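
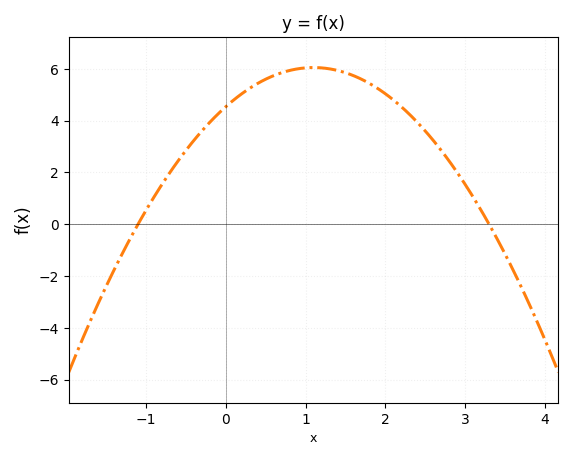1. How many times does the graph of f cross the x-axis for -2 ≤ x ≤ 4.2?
2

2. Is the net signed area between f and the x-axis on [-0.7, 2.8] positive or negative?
positive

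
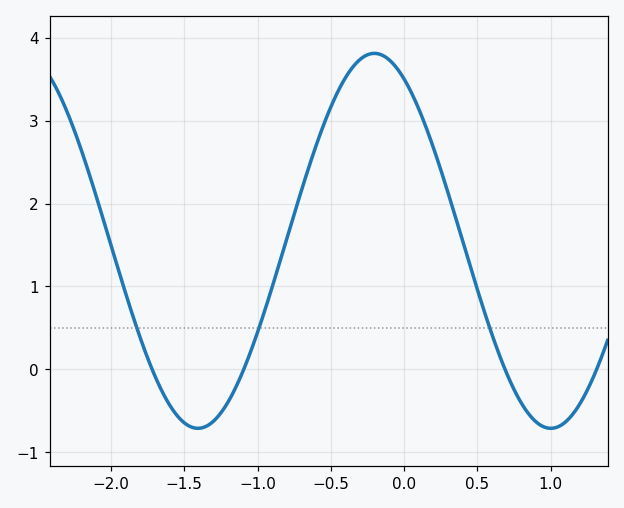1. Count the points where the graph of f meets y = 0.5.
3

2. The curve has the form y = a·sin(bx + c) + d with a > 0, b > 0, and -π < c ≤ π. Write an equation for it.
y = 2.26sin(2.6x + 2.1) + 1.55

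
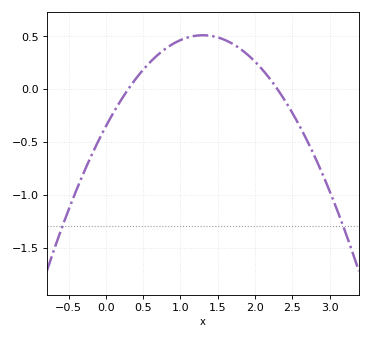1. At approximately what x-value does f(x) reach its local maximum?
1.3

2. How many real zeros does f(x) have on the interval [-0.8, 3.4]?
2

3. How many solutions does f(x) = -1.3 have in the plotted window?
2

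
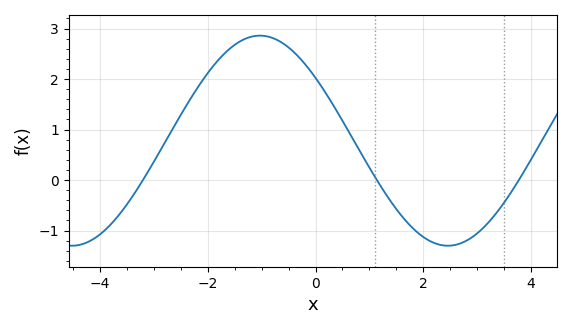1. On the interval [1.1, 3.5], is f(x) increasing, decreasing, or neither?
neither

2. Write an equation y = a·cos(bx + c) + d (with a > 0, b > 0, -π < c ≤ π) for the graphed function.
y = 2.08cos(0.9x + 0.93) + 0.78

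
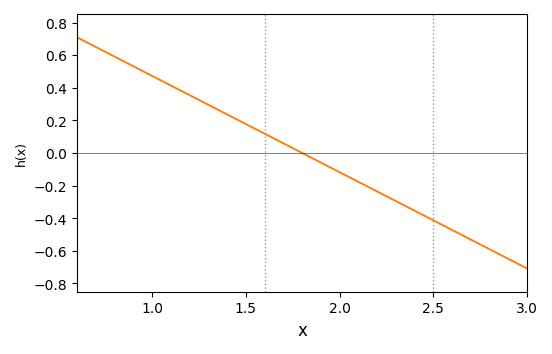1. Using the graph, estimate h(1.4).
0.236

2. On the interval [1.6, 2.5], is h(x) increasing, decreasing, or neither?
decreasing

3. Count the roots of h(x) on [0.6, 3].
1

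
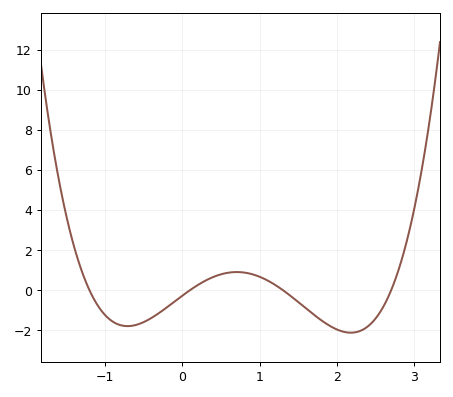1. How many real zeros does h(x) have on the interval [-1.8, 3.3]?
4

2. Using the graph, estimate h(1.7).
-1.2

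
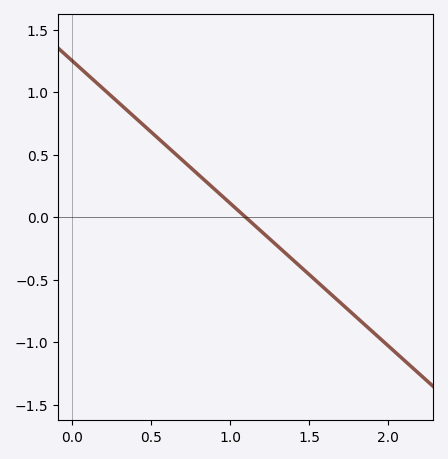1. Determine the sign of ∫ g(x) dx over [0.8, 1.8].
negative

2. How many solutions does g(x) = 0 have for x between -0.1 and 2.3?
1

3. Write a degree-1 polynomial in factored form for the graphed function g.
y = -1.14(x - 1.1)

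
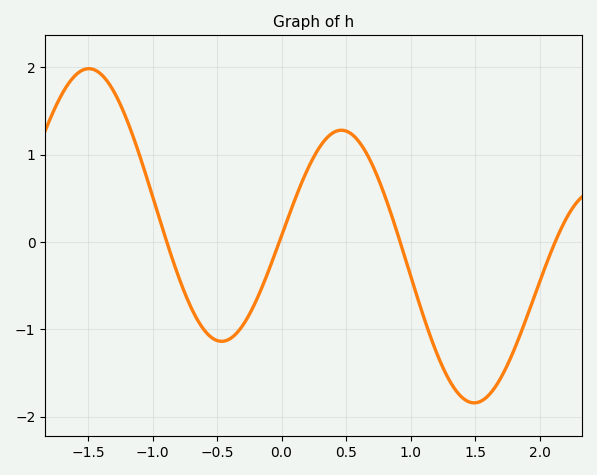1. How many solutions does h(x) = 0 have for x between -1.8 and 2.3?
4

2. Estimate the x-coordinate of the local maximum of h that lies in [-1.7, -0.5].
-1.5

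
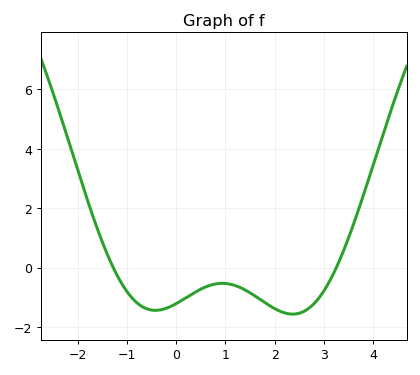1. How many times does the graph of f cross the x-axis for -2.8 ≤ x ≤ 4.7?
2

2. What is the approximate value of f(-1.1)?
-0.555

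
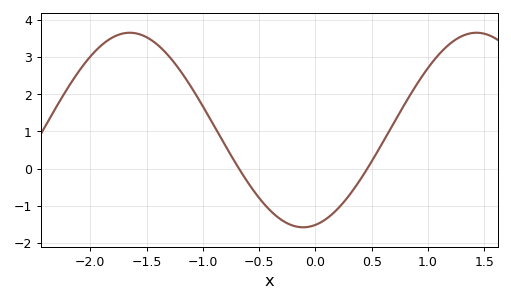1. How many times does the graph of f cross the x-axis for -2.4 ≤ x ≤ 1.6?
2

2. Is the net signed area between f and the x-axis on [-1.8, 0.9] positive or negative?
positive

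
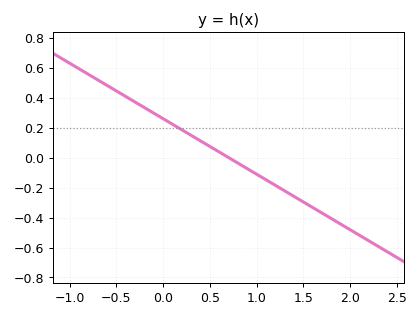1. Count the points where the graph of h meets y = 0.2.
1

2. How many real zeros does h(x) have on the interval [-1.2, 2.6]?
1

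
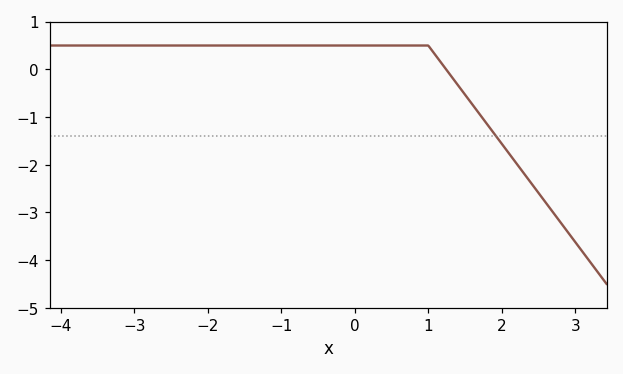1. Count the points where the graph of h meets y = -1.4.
1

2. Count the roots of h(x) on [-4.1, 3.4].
1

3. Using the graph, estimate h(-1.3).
0.5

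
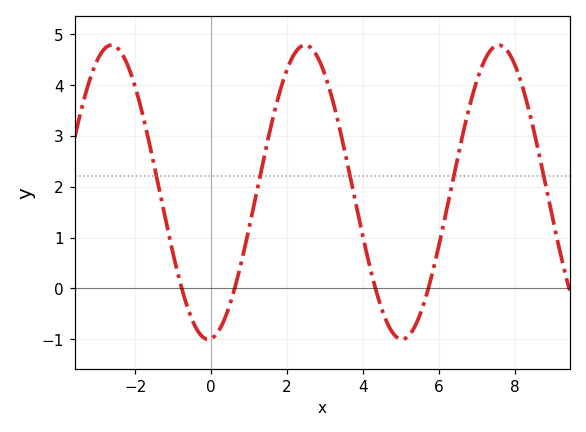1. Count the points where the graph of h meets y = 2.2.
5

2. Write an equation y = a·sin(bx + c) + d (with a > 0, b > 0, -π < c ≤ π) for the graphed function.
y = 2.89sin(1.2x - 1.5) + 1.89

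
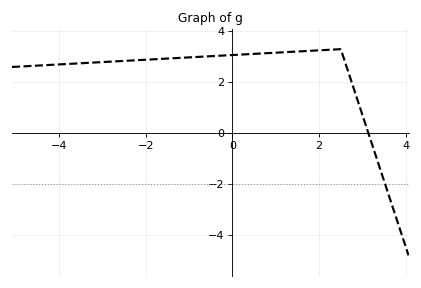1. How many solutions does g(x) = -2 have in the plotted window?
1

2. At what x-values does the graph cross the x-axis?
3.2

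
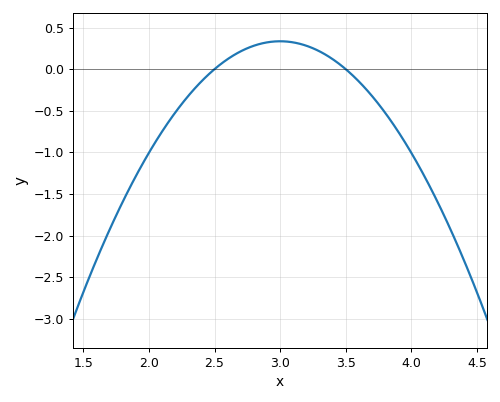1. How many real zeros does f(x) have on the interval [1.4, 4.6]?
2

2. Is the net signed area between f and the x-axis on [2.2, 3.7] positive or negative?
positive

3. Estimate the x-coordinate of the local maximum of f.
3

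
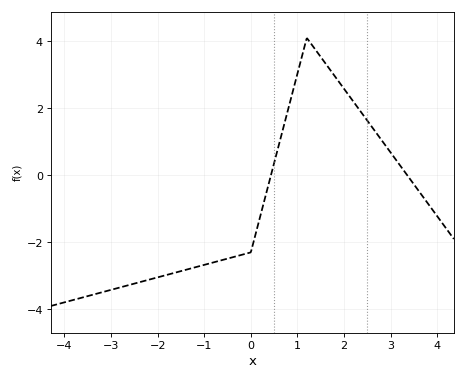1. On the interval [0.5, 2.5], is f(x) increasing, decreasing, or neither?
neither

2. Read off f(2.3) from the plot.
2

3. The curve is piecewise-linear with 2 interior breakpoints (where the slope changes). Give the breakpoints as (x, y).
(0, -2.3); (1.2, 4.1)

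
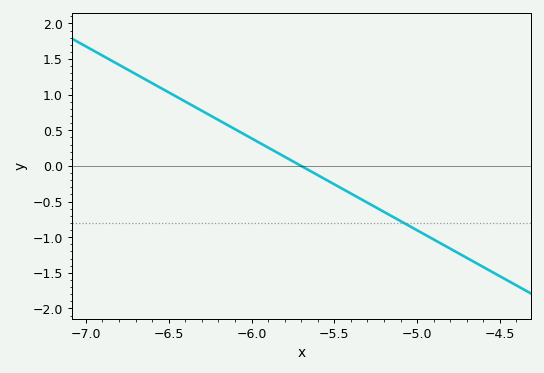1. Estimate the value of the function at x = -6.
0.4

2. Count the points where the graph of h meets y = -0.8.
1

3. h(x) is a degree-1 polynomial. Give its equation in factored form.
y = -1.29(x + 5.7)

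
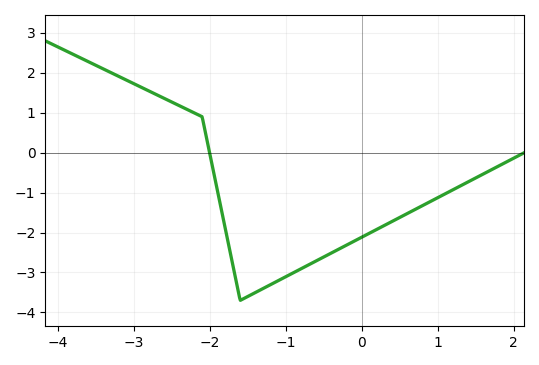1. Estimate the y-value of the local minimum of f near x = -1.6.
-3.7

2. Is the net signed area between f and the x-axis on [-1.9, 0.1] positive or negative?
negative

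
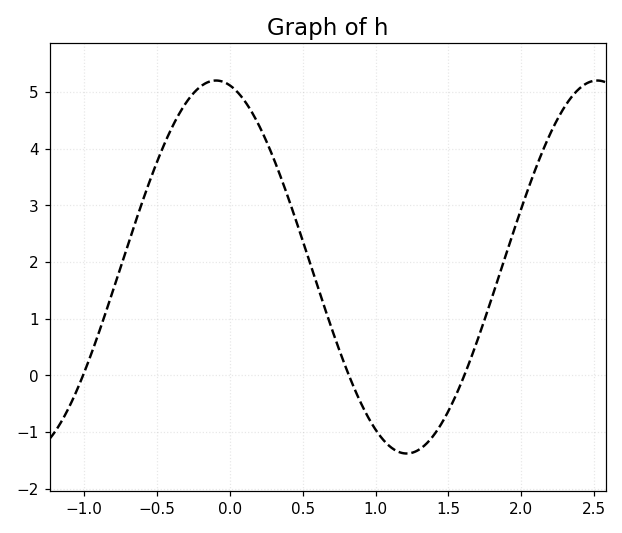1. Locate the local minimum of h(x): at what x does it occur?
1.2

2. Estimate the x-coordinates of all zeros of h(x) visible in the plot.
-1, 0.8, 1.6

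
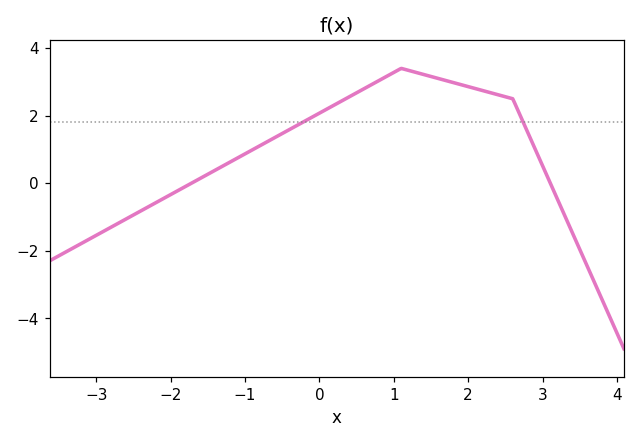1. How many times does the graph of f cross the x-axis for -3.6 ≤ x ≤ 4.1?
2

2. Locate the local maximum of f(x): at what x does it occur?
1.1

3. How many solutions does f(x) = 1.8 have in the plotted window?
2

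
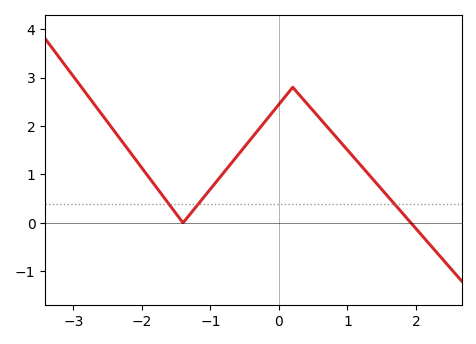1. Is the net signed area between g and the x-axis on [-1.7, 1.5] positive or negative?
positive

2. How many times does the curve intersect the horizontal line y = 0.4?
3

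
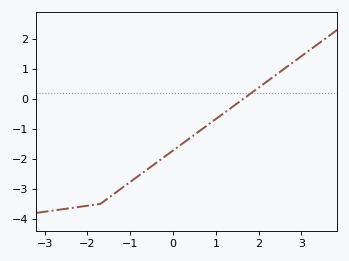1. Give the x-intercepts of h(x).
1.6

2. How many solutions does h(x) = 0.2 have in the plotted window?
1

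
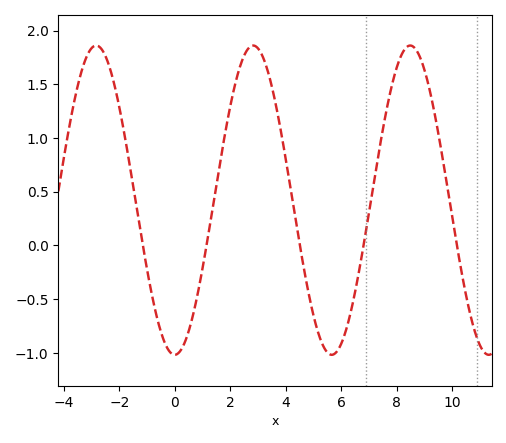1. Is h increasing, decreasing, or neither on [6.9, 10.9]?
neither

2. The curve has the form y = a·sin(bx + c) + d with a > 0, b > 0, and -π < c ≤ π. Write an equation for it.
y = 1.44sin(1.1x - 1.6) + 0.42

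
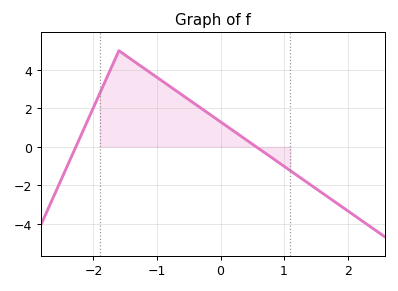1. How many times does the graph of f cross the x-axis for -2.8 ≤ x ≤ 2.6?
2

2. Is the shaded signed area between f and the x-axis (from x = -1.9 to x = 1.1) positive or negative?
positive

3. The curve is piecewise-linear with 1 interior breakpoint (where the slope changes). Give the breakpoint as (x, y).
(-1.6, 5)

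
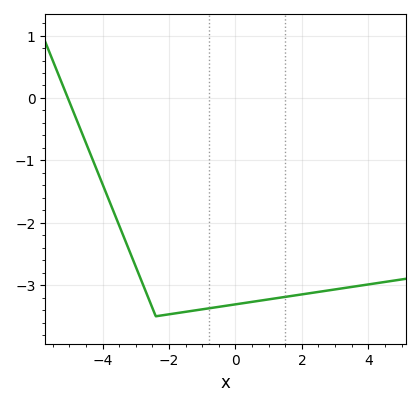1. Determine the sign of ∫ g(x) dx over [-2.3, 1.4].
negative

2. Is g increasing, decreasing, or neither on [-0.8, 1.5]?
increasing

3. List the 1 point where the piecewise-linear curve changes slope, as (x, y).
(-2.4, -3.5)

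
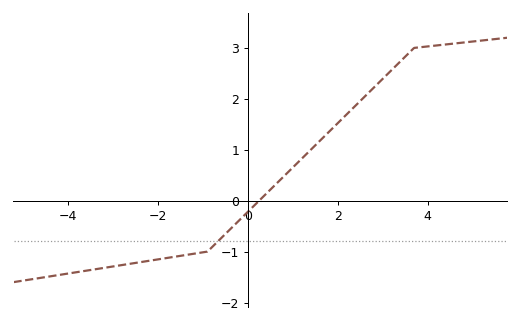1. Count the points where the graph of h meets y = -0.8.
1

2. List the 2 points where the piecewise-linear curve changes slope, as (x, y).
(-0.9, -1); (3.7, 3)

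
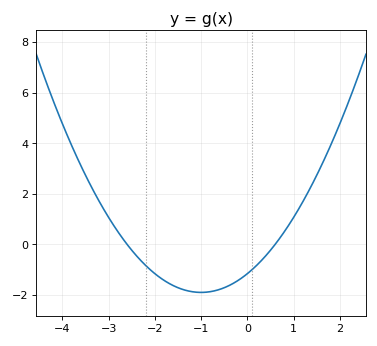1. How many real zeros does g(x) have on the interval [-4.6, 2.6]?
2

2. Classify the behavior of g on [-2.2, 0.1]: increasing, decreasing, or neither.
neither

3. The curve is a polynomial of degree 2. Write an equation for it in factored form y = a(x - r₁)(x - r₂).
y = 0.74(x + 2.6)(x - 0.6)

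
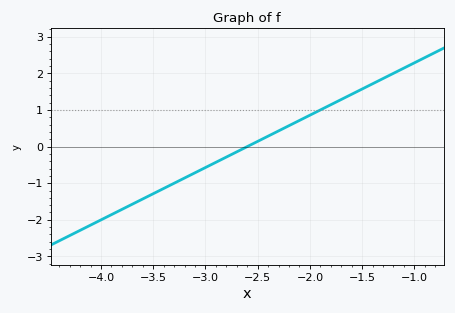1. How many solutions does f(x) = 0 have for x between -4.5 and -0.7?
1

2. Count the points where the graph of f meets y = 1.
1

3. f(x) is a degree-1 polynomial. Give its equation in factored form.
y = 1.43(x + 2.6)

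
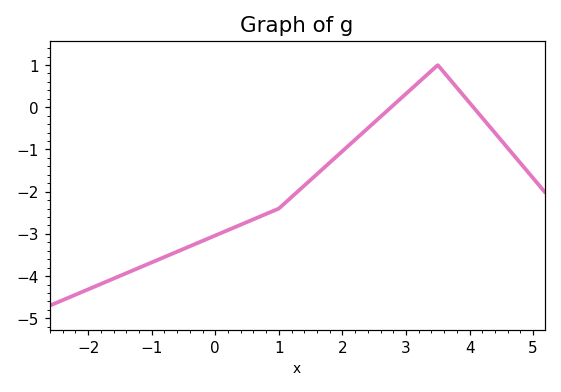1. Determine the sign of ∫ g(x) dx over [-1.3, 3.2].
negative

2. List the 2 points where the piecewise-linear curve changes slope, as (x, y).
(1, -2.4); (3.5, 1)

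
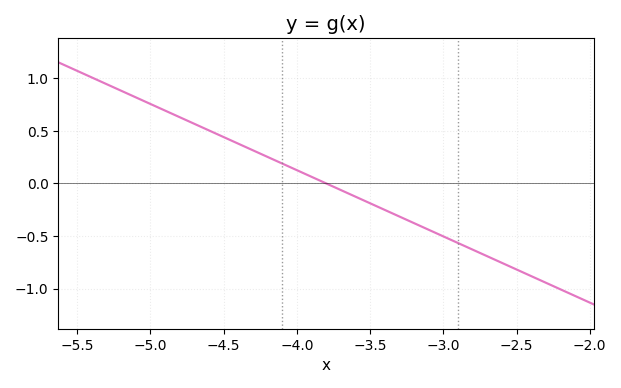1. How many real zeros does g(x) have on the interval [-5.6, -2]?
1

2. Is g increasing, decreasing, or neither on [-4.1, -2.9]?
decreasing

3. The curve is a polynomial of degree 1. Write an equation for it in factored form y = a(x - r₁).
y = -0.63(x + 3.8)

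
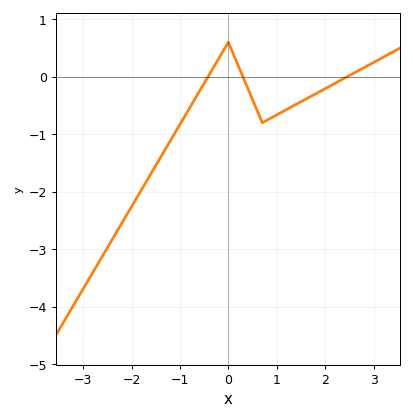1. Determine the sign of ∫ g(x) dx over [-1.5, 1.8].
negative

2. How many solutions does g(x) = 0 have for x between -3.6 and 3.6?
3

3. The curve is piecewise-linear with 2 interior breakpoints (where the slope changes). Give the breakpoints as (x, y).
(0, 0.6); (0.7, -0.8)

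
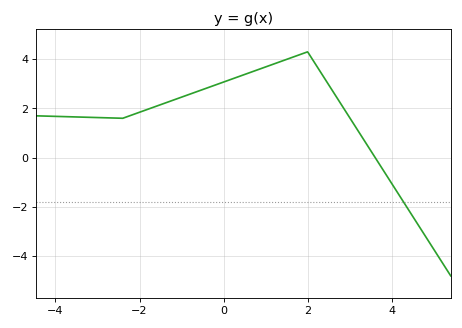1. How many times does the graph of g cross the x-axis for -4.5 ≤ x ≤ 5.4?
1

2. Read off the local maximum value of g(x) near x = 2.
4.3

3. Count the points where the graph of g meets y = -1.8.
1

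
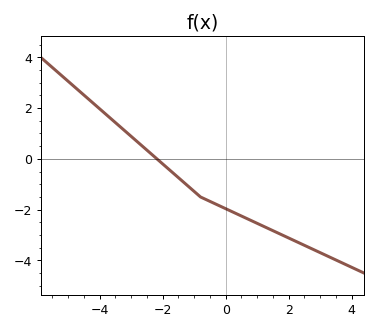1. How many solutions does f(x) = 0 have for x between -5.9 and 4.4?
1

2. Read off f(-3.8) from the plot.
1.8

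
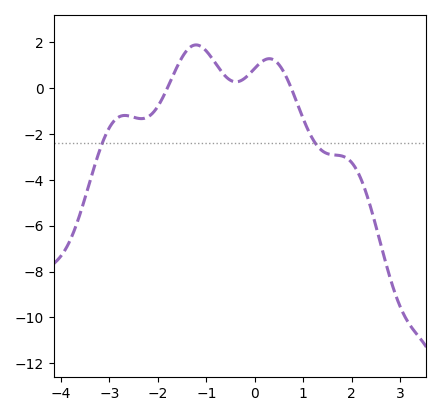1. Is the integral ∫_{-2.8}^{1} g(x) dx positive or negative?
positive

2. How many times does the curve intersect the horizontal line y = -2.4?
2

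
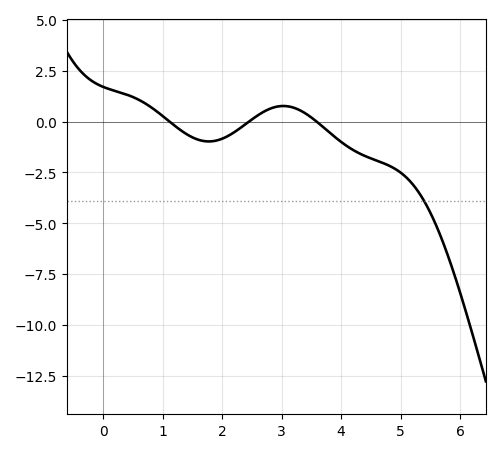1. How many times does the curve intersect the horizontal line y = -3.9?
1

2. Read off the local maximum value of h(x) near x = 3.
0.8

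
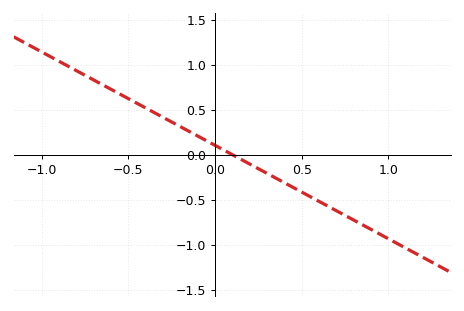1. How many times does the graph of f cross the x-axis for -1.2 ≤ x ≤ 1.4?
1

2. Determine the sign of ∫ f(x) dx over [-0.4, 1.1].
negative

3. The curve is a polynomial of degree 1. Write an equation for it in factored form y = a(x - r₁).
y = -1.04(x - 0.1)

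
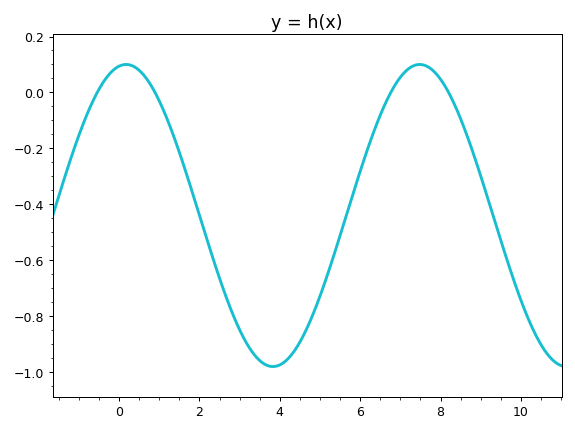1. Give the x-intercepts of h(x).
-0.544, 0.894, 6.76, 8.2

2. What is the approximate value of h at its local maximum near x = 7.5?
0.1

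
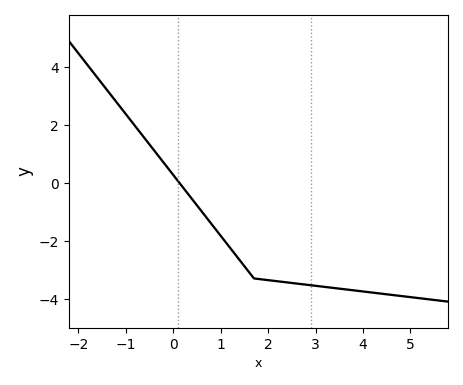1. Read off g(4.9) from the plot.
-3.92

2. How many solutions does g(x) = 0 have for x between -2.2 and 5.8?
1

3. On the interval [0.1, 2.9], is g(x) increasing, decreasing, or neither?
decreasing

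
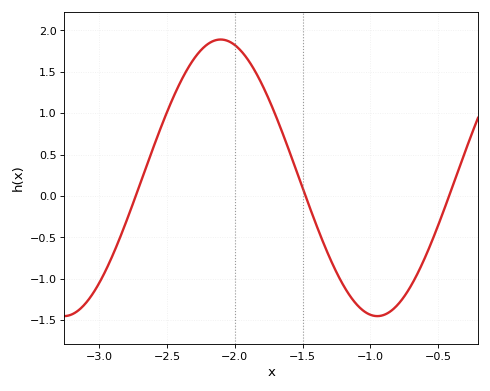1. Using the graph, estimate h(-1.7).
0.978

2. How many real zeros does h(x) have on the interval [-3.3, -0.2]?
3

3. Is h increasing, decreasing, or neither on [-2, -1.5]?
decreasing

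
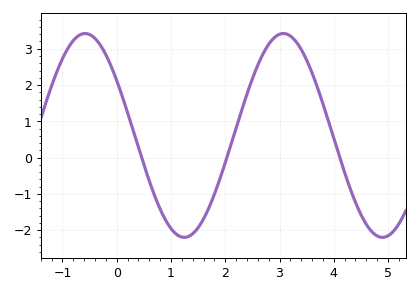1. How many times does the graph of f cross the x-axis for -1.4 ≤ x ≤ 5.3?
3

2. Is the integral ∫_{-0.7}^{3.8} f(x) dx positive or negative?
positive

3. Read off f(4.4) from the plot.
-1.2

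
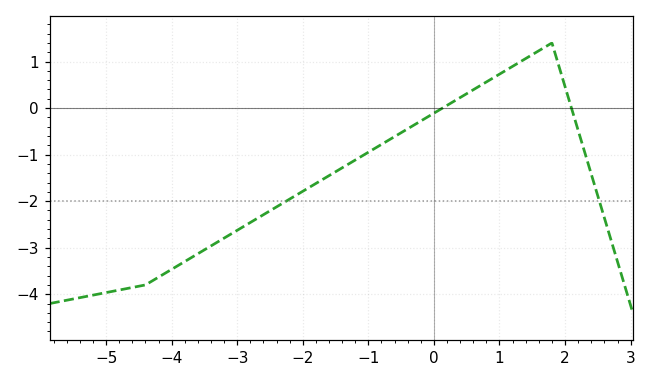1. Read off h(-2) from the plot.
-1.8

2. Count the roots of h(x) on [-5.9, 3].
2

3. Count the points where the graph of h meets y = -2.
2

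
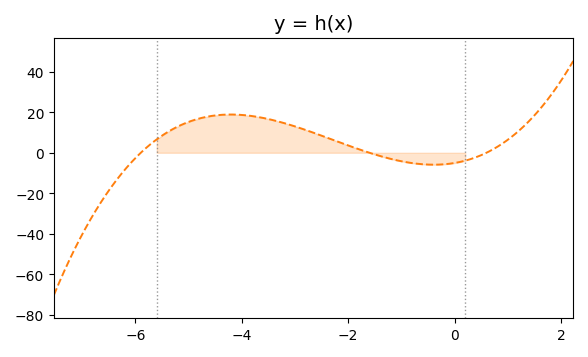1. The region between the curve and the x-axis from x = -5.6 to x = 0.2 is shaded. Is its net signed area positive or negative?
positive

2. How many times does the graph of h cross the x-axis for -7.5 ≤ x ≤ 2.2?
3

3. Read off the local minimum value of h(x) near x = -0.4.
-5.87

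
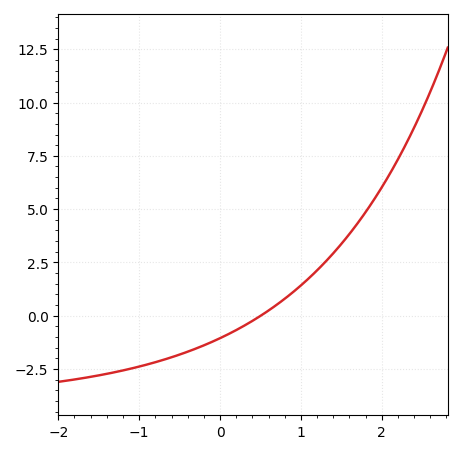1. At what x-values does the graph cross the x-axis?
0.5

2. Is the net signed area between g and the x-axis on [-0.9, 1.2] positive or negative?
negative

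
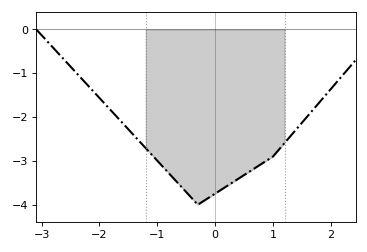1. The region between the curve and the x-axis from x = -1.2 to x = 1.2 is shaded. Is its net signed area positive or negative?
negative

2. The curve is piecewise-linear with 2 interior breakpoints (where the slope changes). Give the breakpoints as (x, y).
(-0.3, -4); (1, -2.9)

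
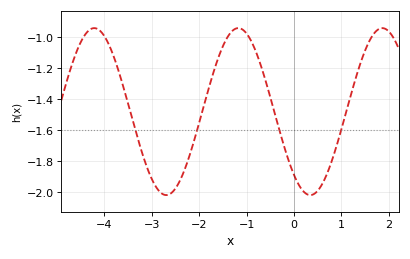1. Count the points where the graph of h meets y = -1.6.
4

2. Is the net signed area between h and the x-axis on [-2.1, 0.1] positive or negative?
negative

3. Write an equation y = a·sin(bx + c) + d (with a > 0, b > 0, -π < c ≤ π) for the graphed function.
y = 0.54sin(2.07x - 2.28) - 1.48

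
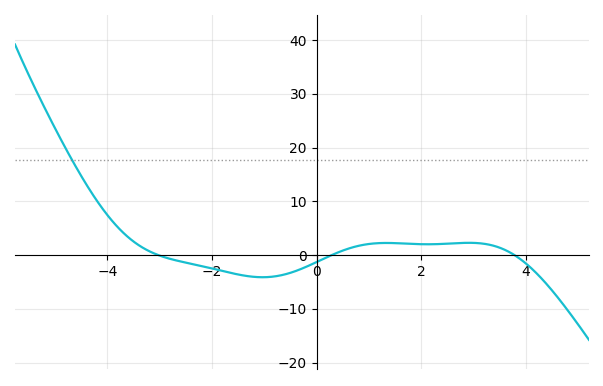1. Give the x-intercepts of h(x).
-3.03, 0.288, 3.78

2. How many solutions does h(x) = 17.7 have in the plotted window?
1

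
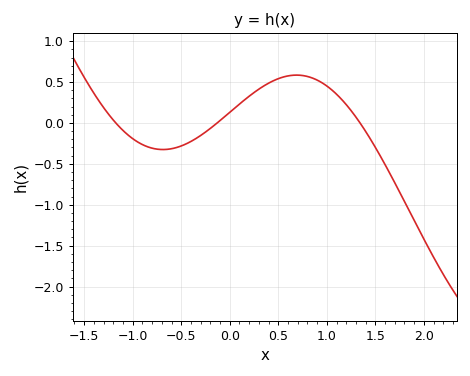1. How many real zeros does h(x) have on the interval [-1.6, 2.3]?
3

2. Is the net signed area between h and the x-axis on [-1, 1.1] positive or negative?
positive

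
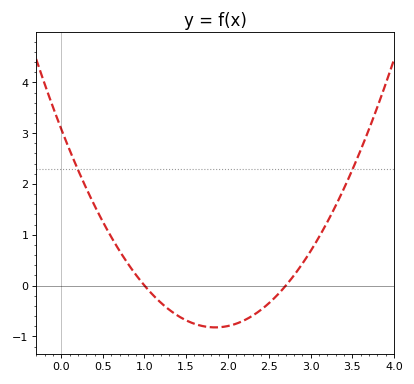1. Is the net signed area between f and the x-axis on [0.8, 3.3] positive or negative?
negative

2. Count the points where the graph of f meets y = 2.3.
2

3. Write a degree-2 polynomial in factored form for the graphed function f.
y = 1.14(x - 1)(x - 2.7)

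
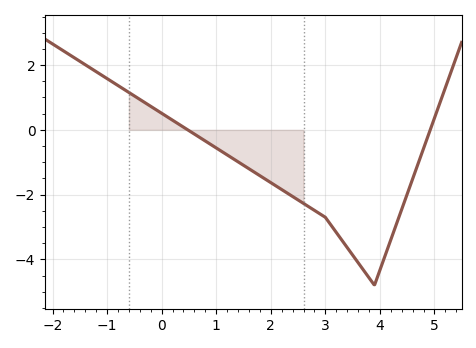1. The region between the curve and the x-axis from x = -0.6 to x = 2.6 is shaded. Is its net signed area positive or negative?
negative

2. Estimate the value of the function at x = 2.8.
-2.49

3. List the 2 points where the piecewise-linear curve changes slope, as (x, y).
(3, -2.7); (3.9, -4.8)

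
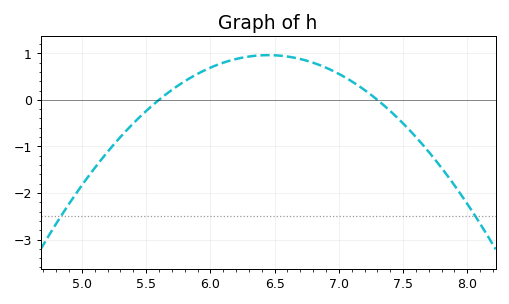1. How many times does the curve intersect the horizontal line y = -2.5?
2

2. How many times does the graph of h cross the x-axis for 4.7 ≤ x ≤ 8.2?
2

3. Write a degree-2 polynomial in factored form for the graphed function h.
y = -1.33(x - 5.6)(x - 7.3)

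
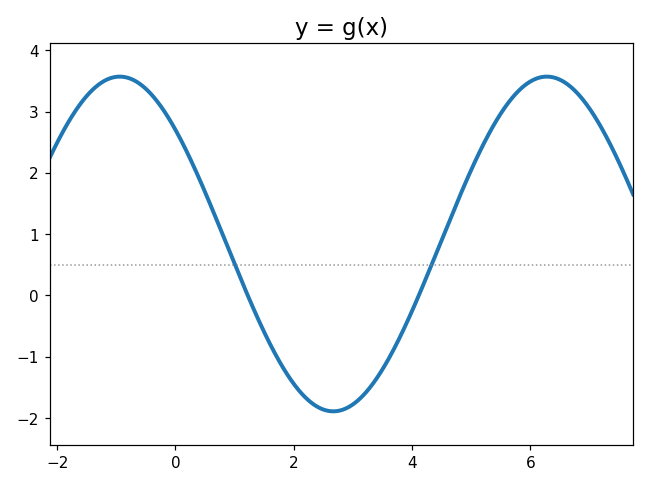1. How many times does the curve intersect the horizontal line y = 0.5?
2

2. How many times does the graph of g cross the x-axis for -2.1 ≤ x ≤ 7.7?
2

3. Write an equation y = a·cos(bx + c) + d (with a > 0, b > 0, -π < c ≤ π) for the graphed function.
y = 2.73cos(0.87x + 0.82) + 0.84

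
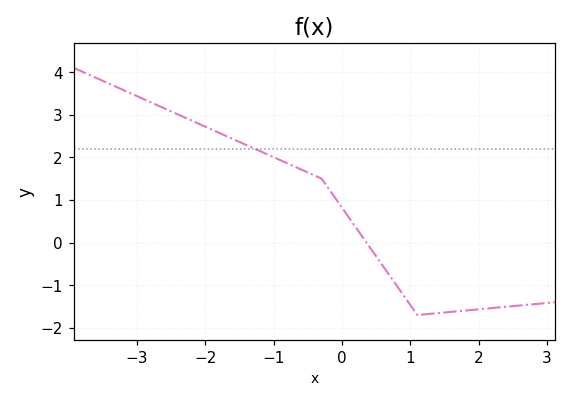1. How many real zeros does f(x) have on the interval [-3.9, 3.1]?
1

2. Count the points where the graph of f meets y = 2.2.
1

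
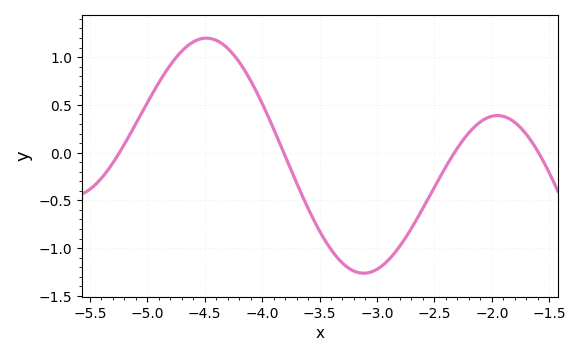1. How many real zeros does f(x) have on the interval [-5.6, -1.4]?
4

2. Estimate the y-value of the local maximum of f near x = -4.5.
1.2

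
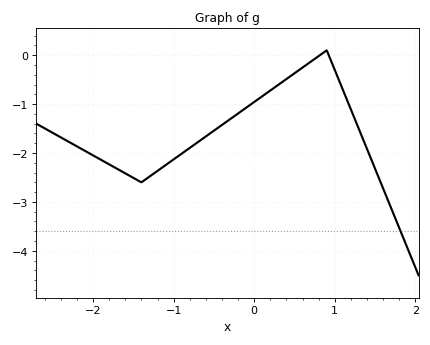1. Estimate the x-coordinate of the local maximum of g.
0.9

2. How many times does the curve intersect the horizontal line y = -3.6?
1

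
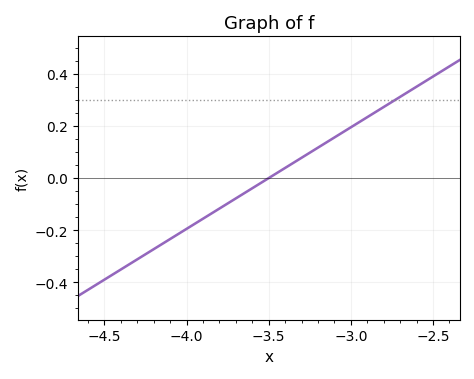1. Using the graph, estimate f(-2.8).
0.273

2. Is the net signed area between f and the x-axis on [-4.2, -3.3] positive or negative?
negative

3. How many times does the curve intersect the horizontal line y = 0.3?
1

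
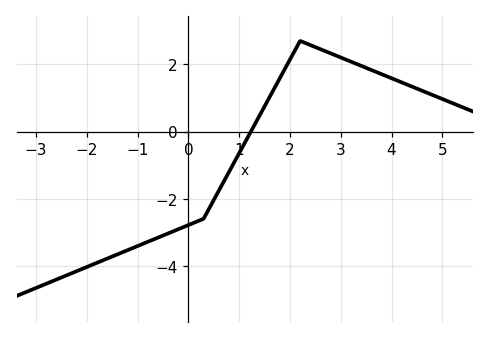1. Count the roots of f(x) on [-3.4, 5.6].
1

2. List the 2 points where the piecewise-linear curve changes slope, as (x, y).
(0.3, -2.6); (2.2, 2.7)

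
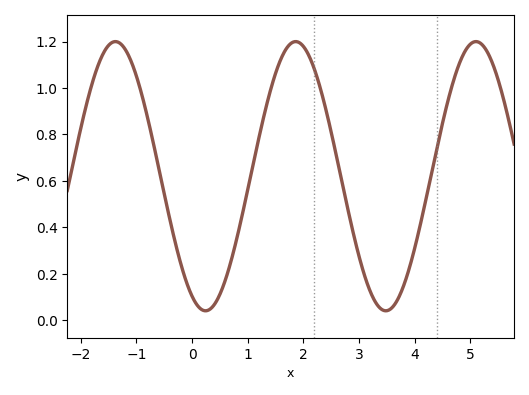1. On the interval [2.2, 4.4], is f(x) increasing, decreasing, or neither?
neither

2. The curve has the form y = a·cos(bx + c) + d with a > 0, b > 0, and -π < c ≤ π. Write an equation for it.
y = 0.58cos(1.9x + 2.7) + 0.62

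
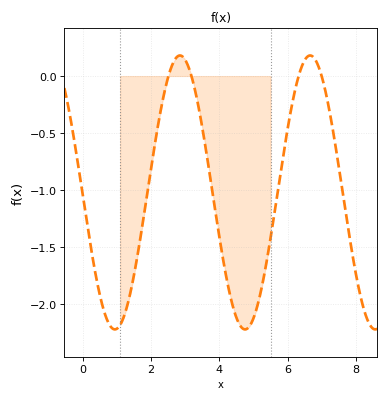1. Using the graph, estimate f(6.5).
0.139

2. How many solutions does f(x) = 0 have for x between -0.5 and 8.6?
4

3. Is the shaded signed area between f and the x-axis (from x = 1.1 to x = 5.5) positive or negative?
negative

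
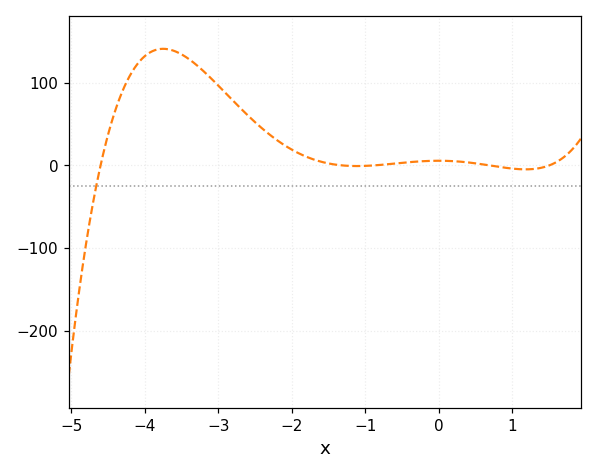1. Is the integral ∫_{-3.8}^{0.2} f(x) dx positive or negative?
positive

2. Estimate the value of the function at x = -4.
132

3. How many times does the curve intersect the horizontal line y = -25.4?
1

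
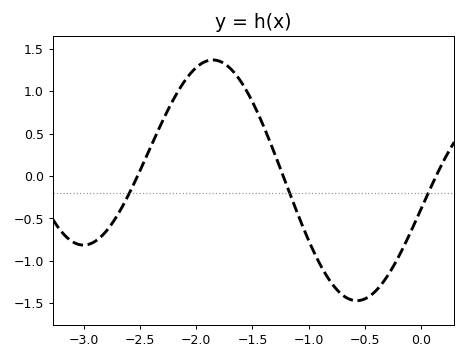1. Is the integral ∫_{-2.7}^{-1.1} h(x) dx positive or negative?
positive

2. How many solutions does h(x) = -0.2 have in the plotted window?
3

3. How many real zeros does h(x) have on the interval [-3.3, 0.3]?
3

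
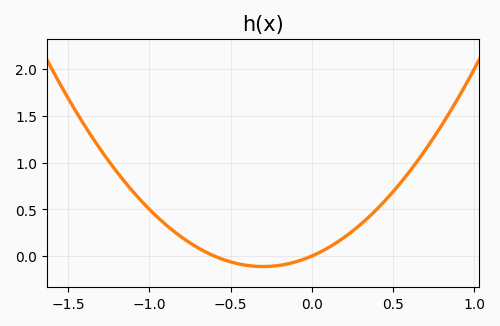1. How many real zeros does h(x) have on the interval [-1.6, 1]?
2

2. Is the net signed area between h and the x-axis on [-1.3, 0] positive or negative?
positive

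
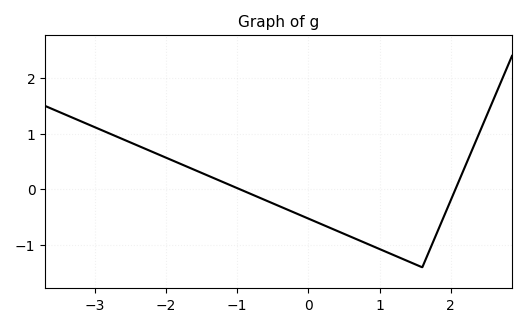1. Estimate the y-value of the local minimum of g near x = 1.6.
-1.4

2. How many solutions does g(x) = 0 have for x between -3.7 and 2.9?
2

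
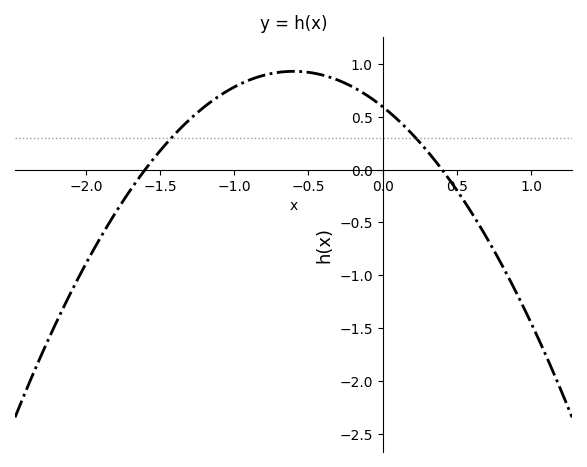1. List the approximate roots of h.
-1.6, 0.4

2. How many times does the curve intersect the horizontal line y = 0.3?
2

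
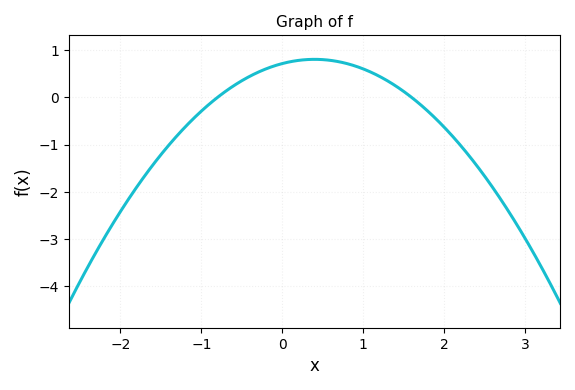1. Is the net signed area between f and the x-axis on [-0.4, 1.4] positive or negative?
positive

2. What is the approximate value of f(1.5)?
0.129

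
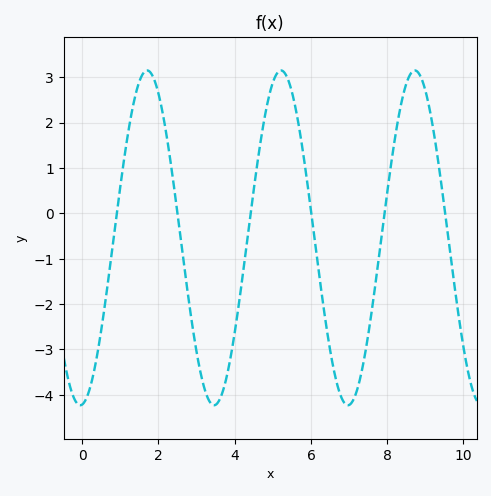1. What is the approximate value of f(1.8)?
3.1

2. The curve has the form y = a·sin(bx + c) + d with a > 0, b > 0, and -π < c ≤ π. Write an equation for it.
y = 3.69sin(1.8x - 1.5) - 0.54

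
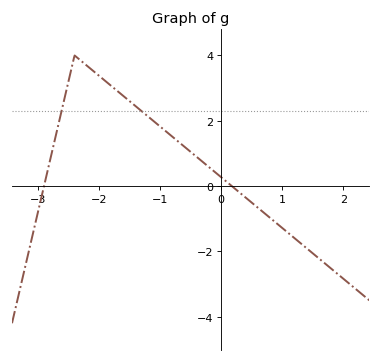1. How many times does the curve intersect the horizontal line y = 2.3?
2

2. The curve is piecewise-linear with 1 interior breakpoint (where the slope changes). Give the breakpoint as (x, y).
(-2.4, 4)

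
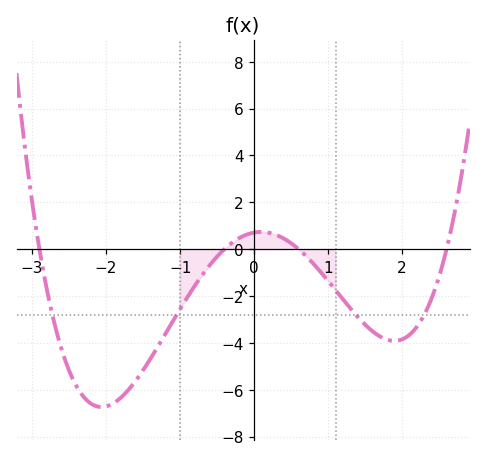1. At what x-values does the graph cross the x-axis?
-2.9, -0.4, 0.6, 2.6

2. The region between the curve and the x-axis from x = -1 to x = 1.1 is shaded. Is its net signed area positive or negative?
negative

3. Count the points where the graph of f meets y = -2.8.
4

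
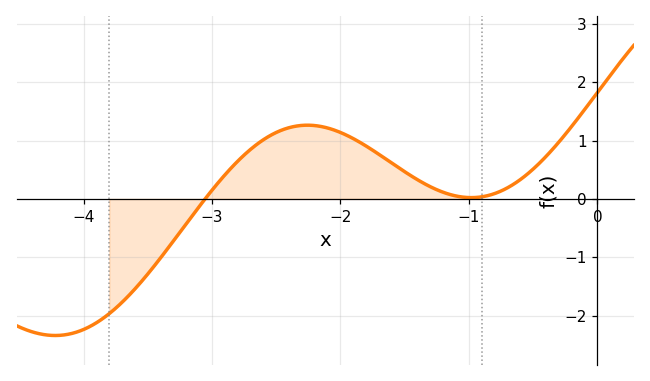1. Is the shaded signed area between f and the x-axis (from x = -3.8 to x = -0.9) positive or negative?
positive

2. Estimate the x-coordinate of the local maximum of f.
-2.3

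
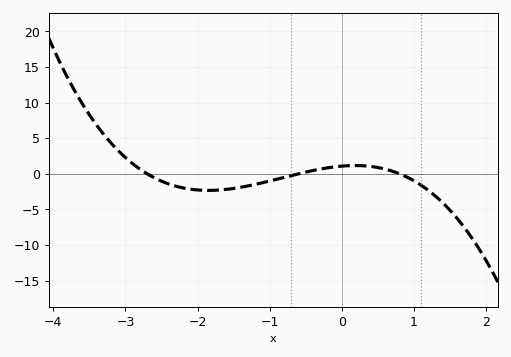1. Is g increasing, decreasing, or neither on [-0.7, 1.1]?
neither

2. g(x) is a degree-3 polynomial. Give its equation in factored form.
y = -0.83(x + 2.7)(x + 0.6)(x - 0.8)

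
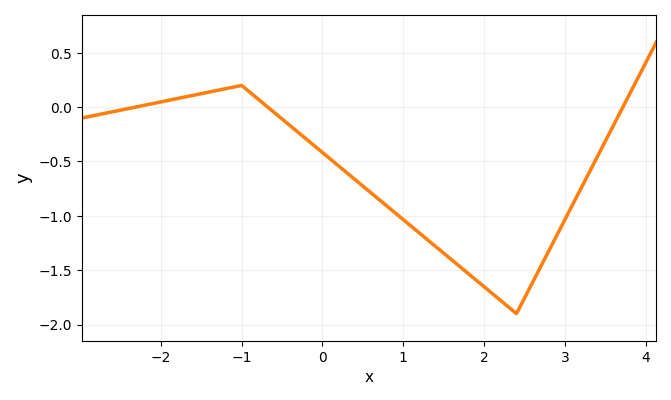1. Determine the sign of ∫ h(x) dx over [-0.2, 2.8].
negative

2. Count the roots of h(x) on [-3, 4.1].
3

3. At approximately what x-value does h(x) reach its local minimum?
2.4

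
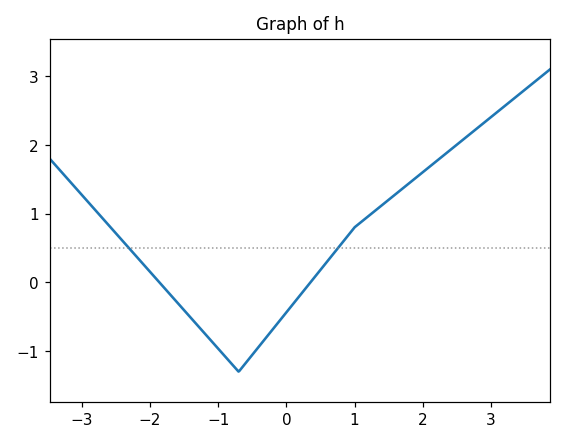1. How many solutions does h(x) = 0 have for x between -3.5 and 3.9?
2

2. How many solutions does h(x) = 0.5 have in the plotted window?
2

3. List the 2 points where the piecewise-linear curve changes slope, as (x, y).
(-0.7, -1.3); (1, 0.8)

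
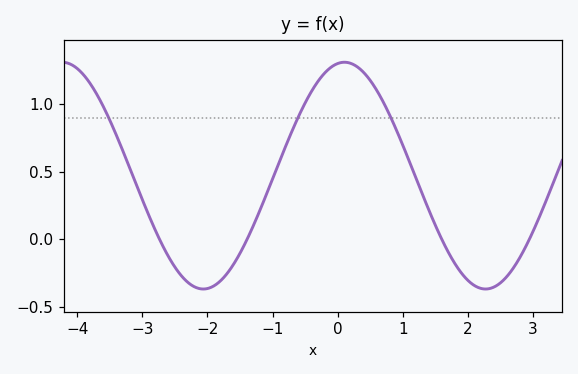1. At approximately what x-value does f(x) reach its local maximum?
0.2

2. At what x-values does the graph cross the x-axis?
-2.8, -1.4, 1.6, 3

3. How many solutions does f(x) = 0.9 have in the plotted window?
3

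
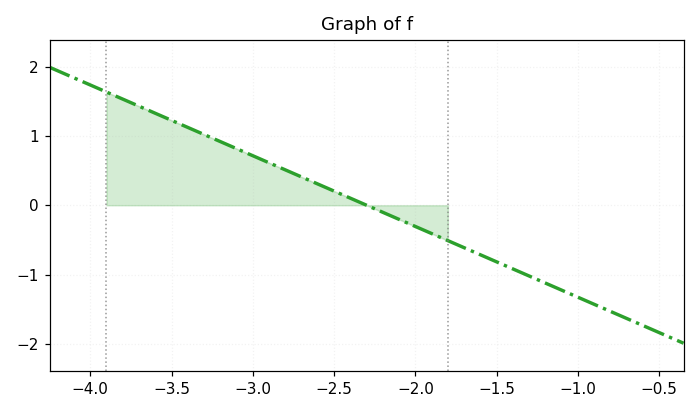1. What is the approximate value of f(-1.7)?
-0.612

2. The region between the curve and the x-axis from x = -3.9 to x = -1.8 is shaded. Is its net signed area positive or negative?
positive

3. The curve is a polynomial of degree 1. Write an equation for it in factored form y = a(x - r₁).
y = -1.02(x + 2.3)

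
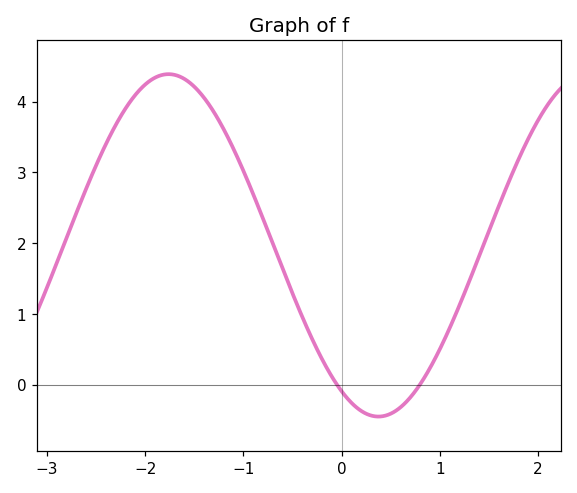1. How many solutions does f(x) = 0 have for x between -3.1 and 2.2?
2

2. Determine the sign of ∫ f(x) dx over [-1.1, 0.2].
positive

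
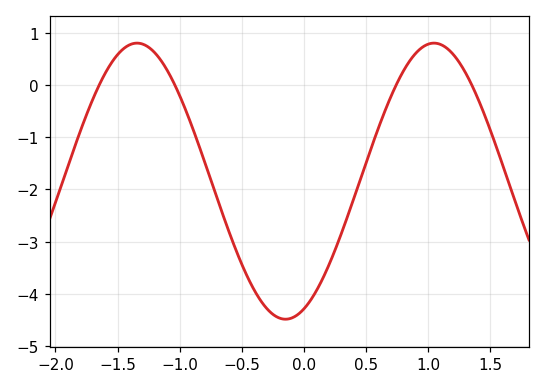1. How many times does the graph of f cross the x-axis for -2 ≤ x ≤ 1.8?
4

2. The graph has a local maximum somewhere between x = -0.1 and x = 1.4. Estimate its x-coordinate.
1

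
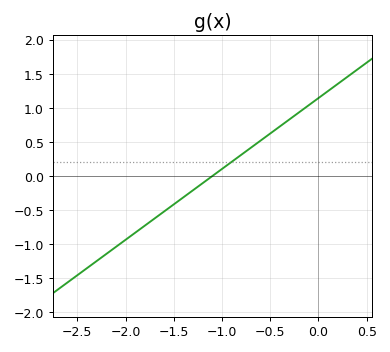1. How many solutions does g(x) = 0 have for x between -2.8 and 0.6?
1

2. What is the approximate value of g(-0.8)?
0.3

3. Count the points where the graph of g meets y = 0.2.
1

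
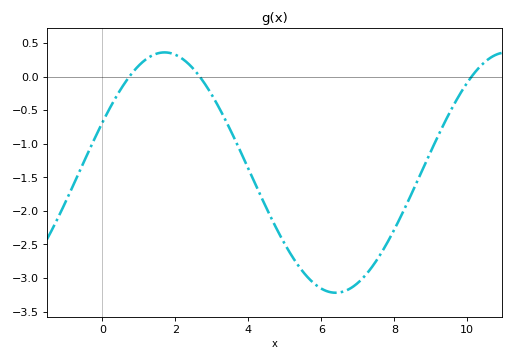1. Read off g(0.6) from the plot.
-0.107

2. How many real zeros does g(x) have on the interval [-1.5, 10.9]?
3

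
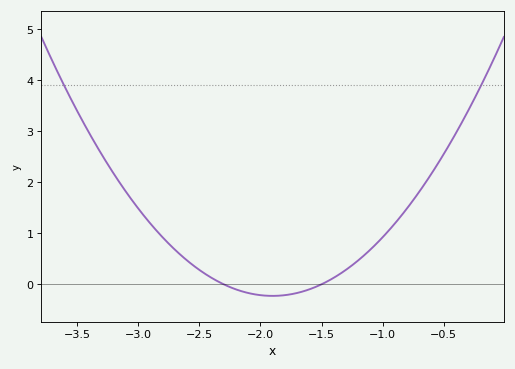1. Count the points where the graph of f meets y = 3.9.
2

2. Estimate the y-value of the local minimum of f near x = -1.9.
-0.227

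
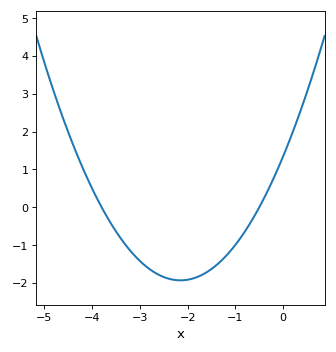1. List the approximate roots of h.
-3.8, -0.5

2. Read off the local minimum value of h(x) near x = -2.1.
-1.93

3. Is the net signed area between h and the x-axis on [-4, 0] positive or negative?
negative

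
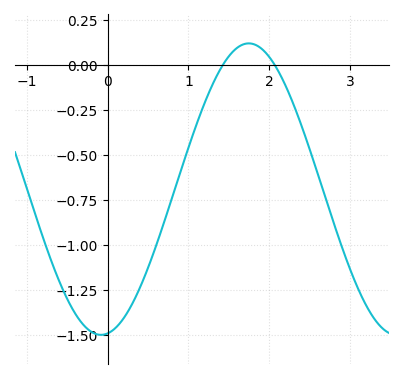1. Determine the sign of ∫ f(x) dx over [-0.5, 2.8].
negative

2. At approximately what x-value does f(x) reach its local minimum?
-0.1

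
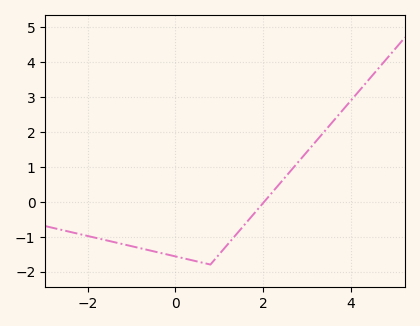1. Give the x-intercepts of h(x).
2.03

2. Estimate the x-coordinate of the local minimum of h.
0.799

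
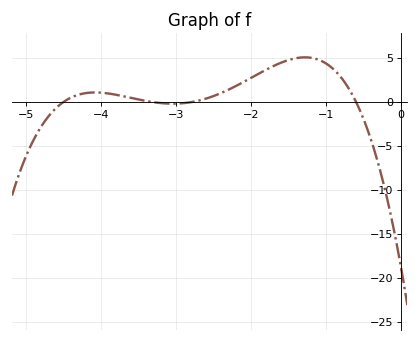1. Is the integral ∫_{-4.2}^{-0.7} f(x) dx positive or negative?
positive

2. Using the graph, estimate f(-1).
4.5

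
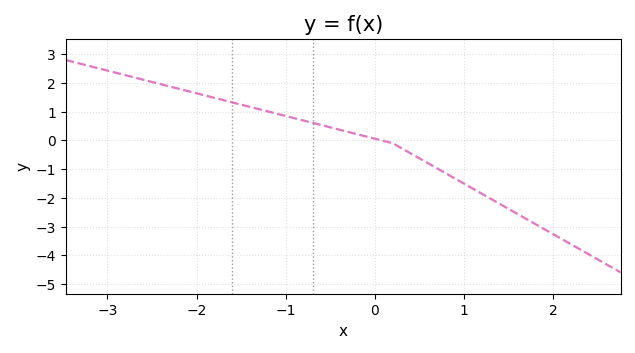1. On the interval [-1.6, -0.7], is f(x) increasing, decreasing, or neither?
decreasing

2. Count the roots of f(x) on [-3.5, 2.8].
1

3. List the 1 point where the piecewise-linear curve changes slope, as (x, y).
(0.2, -0.1)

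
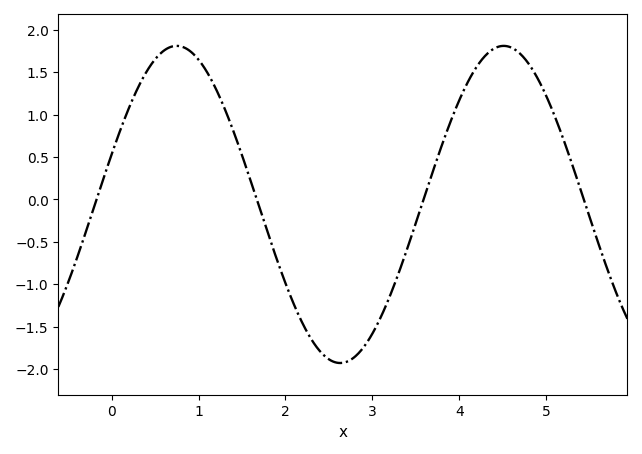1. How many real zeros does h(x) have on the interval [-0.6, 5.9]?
4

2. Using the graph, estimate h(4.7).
1.72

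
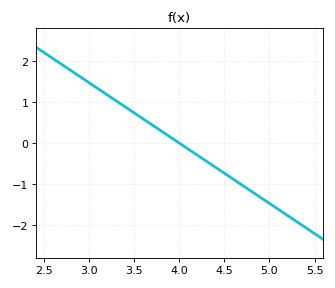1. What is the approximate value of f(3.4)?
0.9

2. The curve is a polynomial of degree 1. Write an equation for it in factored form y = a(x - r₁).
y = -1.47(x - 4)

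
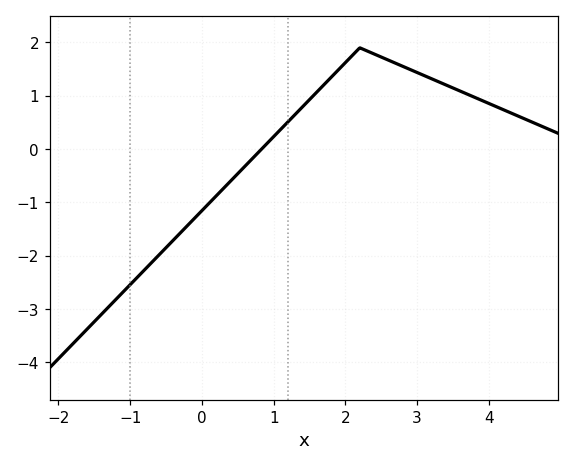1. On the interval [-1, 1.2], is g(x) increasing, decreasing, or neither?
increasing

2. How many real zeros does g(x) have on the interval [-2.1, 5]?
1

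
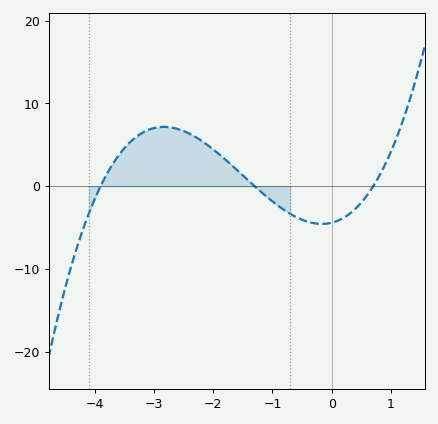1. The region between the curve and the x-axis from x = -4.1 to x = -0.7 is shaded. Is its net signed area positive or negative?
positive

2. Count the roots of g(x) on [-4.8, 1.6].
3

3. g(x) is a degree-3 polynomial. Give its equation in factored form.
y = 1.24(x + 3.9)(x + 1.3)(x - 0.7)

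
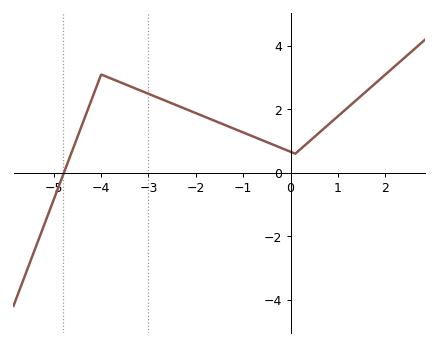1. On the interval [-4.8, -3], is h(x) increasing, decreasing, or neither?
neither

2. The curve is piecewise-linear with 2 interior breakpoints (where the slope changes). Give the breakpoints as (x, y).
(-4, 3.1); (0.1, 0.6)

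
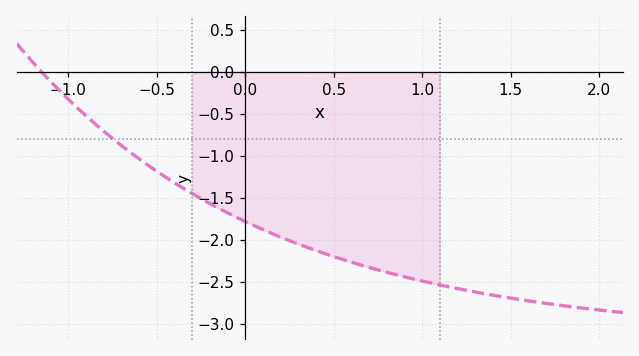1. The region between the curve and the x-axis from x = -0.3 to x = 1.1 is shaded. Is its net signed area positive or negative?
negative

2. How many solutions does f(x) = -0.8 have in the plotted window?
1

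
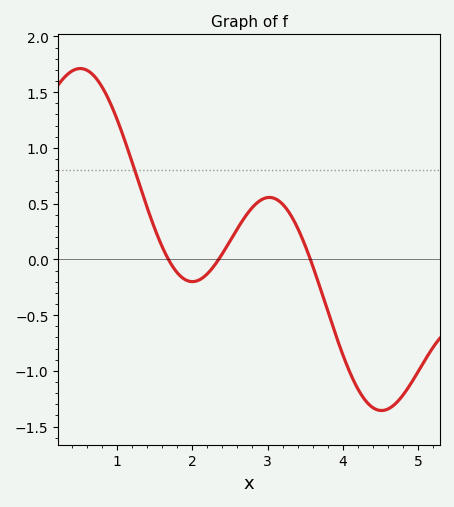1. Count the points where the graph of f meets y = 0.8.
1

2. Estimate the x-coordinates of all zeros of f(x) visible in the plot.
1.68, 2.35, 3.57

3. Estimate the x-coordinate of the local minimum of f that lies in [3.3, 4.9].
4.51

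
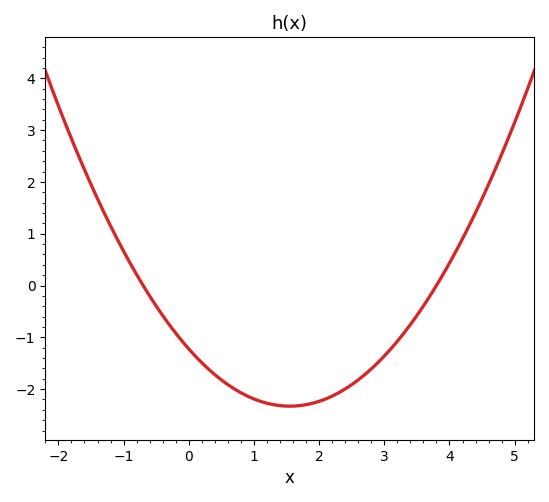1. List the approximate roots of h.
-0.6, 3.8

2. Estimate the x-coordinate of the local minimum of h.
1.6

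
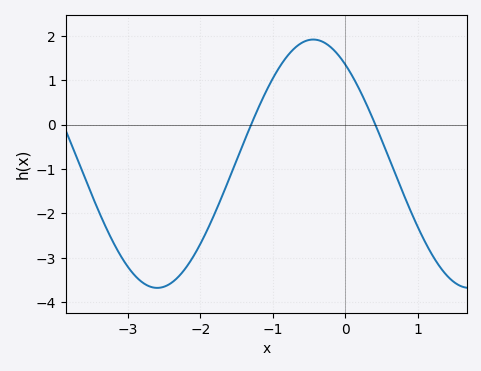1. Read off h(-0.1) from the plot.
1.57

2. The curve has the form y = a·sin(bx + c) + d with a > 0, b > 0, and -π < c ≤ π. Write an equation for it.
y = 2.8sin(1.46x + 2.22) - 0.88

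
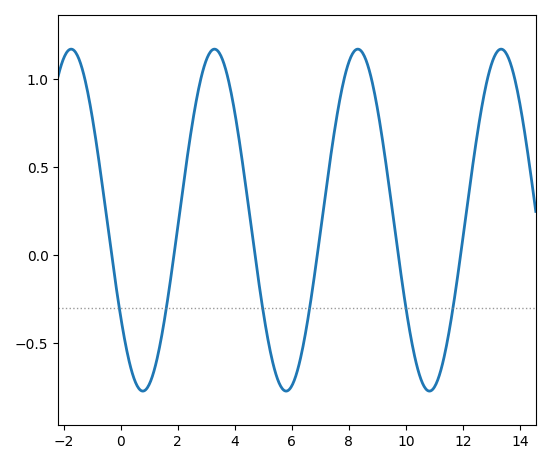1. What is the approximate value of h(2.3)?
0.517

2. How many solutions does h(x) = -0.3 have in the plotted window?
6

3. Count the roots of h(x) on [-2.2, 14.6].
6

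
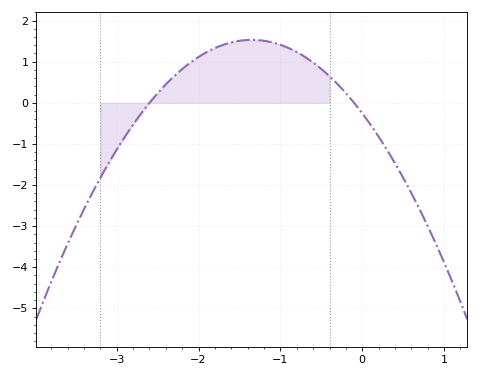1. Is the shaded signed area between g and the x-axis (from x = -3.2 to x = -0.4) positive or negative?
positive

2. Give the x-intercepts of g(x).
-2.6, -0.1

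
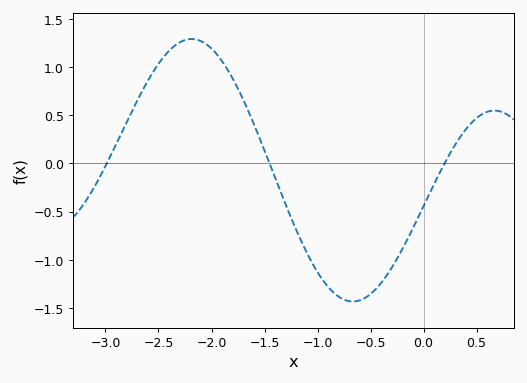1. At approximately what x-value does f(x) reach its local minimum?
-0.669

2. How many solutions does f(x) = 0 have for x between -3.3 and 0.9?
3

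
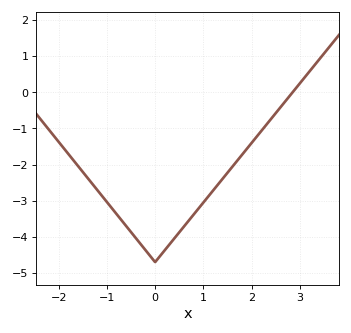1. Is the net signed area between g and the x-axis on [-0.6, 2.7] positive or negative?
negative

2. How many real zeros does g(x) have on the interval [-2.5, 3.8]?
1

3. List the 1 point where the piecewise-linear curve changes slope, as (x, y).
(0, -4.7)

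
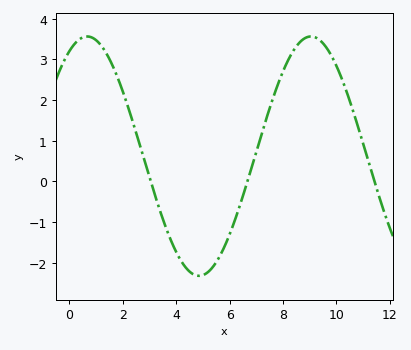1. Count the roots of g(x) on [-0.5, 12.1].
3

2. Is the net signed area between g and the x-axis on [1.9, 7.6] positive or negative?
negative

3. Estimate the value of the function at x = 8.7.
3.5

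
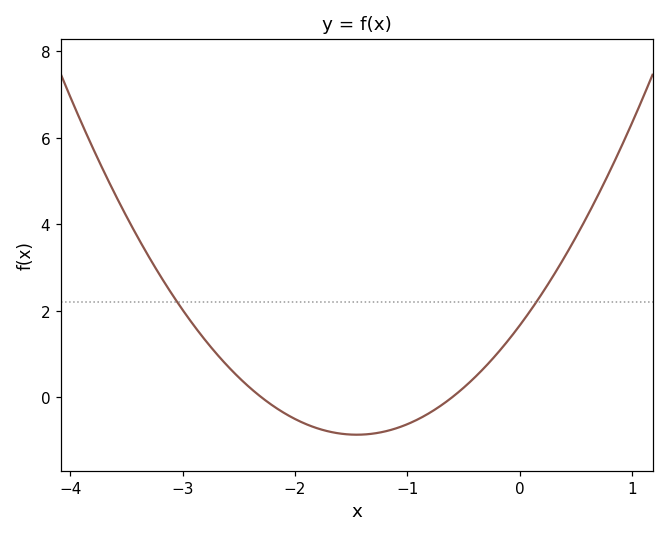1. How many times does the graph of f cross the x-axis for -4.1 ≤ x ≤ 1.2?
2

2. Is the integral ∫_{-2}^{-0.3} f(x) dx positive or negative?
negative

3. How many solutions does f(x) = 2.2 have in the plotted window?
2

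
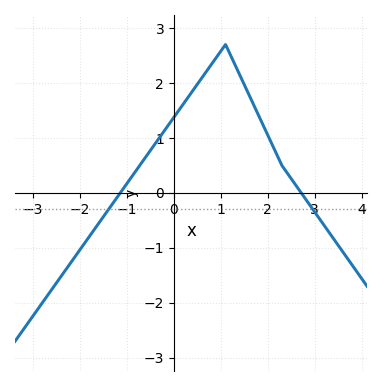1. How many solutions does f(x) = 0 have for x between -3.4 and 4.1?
2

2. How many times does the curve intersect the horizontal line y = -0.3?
2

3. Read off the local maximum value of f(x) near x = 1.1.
2.7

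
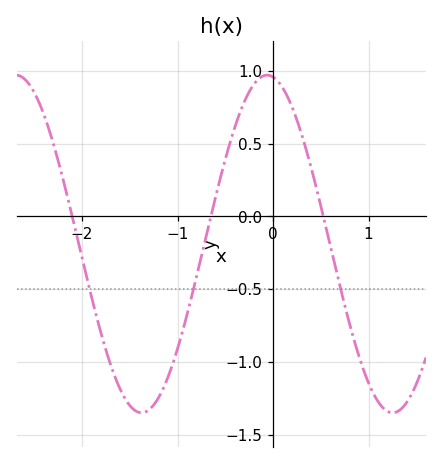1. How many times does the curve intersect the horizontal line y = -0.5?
3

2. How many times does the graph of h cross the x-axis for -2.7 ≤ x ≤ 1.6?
3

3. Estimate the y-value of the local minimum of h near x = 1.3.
-1.35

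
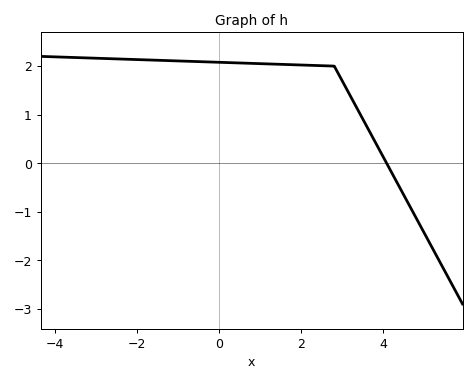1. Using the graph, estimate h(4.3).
-0.4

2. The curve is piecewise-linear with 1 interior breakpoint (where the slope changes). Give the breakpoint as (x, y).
(2.8, 2)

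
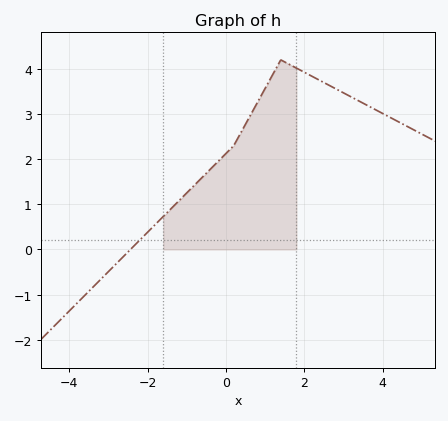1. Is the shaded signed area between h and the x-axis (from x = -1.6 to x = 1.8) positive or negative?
positive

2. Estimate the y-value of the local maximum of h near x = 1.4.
4.2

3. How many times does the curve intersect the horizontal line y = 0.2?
1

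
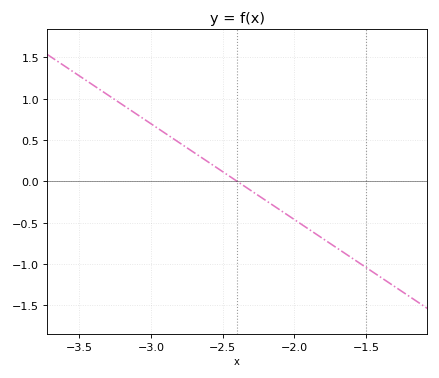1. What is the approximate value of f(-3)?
0.696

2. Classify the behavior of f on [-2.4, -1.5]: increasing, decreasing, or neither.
decreasing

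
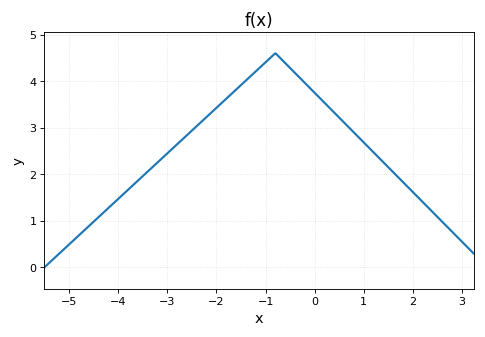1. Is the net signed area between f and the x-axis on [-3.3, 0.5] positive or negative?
positive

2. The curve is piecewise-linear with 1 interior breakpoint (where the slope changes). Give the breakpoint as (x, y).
(-0.8, 4.6)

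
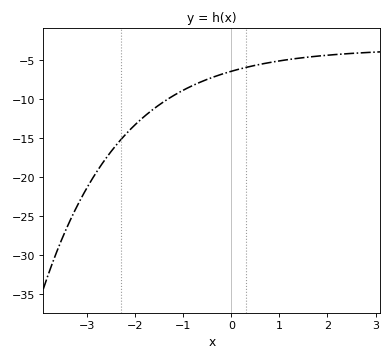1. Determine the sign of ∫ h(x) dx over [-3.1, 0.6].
negative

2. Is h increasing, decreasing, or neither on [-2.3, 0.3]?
increasing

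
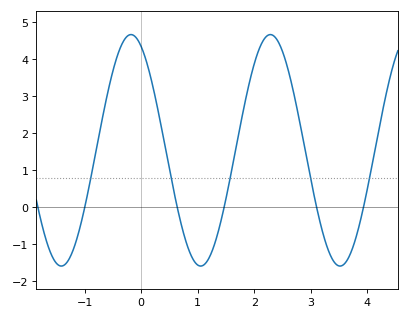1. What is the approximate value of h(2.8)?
2.3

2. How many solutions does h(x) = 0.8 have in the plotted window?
5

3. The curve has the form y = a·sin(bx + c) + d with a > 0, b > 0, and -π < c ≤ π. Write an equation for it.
y = 3.13sin(2.5x + 2) + 1.54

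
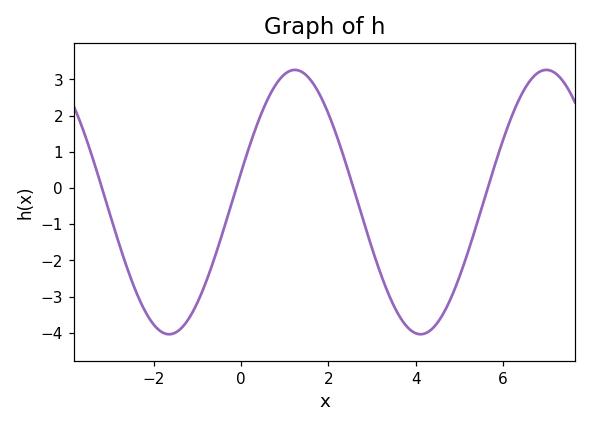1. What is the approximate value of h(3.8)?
-3.83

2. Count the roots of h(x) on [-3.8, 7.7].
4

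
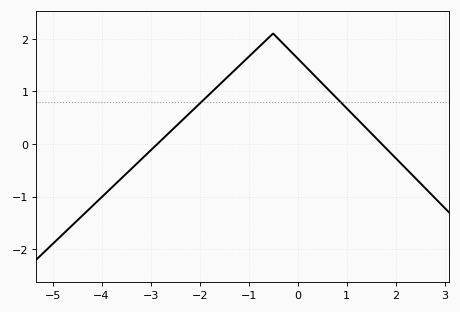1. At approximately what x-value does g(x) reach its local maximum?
-0.4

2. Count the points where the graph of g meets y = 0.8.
2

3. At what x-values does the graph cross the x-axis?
-2.8, 1.8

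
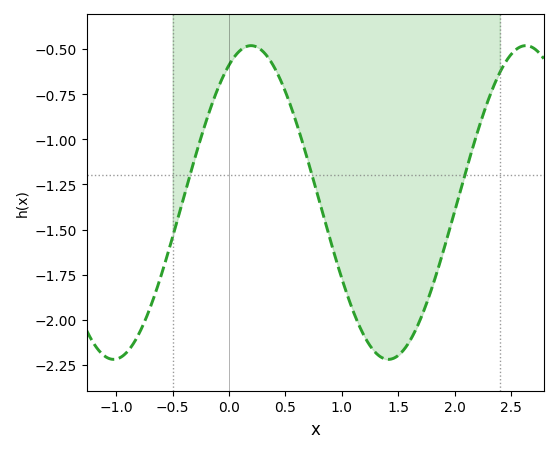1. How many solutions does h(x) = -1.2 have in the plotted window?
3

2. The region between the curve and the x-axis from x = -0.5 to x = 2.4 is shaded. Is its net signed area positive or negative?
negative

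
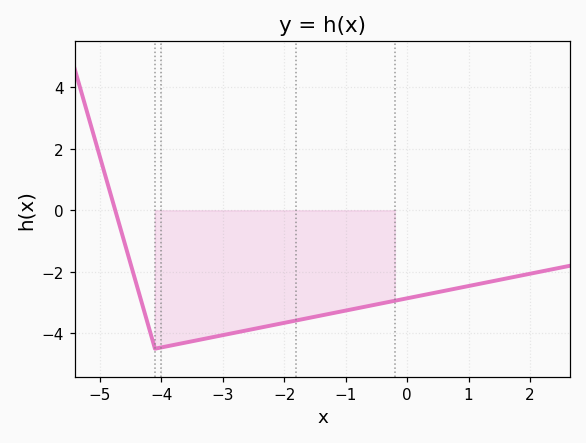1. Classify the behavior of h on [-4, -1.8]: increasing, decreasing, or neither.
increasing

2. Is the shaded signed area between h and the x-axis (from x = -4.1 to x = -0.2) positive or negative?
negative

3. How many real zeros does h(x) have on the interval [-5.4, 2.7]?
1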